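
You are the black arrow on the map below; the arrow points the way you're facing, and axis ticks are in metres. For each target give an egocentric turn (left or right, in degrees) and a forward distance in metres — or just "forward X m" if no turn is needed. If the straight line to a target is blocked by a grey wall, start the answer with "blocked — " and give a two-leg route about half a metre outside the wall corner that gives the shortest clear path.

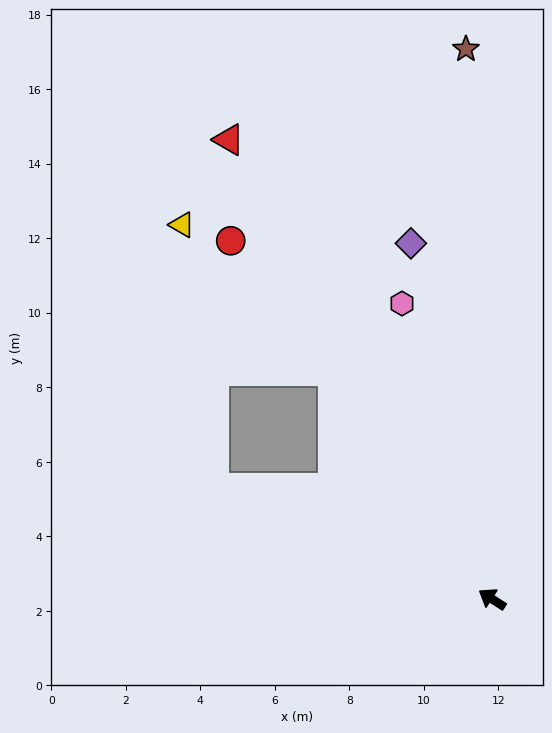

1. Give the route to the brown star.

turn right 55°, forward 14.8 m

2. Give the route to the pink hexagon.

turn right 40°, forward 8.3 m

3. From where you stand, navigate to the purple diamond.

turn right 44°, forward 9.8 m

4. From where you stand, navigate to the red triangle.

turn right 27°, forward 14.2 m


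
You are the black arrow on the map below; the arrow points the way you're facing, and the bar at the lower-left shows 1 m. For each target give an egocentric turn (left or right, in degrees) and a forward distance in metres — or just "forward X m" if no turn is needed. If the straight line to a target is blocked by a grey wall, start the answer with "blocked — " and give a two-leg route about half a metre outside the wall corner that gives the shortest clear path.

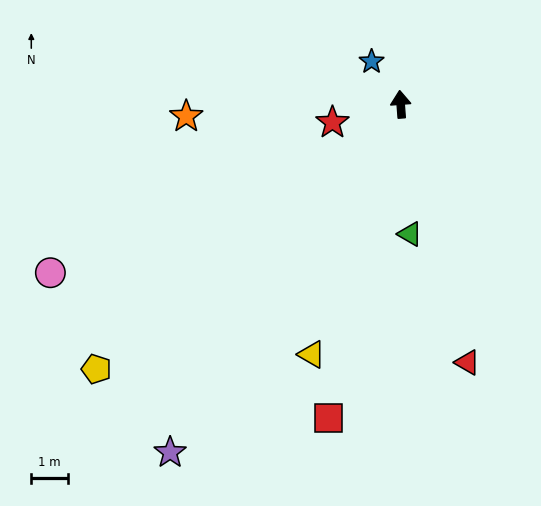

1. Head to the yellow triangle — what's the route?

turn left 156°, forward 7.2 m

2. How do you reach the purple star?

turn left 142°, forward 11.4 m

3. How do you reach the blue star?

turn left 30°, forward 1.4 m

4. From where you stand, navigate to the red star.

turn left 101°, forward 1.9 m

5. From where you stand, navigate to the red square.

turn left 163°, forward 8.8 m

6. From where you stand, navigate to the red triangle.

turn right 170°, forward 7.3 m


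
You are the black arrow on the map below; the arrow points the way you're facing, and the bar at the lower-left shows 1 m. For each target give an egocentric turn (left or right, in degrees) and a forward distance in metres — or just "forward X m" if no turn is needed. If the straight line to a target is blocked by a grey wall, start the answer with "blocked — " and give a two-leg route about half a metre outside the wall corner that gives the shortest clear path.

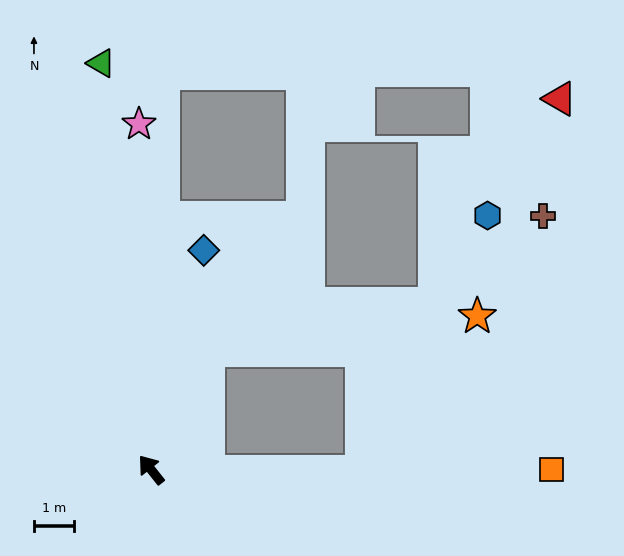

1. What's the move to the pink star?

turn right 36°, forward 8.7 m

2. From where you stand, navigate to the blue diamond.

turn right 52°, forward 5.7 m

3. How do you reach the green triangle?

turn right 31°, forward 10.3 m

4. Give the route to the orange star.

blocked — turn right 64°, forward 3.3 m, then turn right 57°, forward 6.8 m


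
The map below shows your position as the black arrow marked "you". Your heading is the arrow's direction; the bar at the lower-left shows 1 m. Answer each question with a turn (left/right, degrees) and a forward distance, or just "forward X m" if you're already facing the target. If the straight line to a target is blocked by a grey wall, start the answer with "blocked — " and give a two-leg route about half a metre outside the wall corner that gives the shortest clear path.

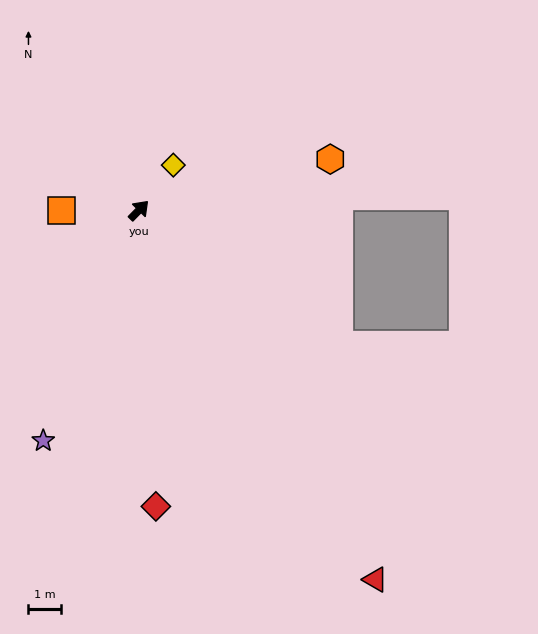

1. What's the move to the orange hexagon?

turn right 31°, forward 6.1 m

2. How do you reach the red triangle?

turn right 103°, forward 13.5 m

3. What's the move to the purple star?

turn right 158°, forward 7.7 m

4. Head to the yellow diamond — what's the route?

turn left 7°, forward 1.8 m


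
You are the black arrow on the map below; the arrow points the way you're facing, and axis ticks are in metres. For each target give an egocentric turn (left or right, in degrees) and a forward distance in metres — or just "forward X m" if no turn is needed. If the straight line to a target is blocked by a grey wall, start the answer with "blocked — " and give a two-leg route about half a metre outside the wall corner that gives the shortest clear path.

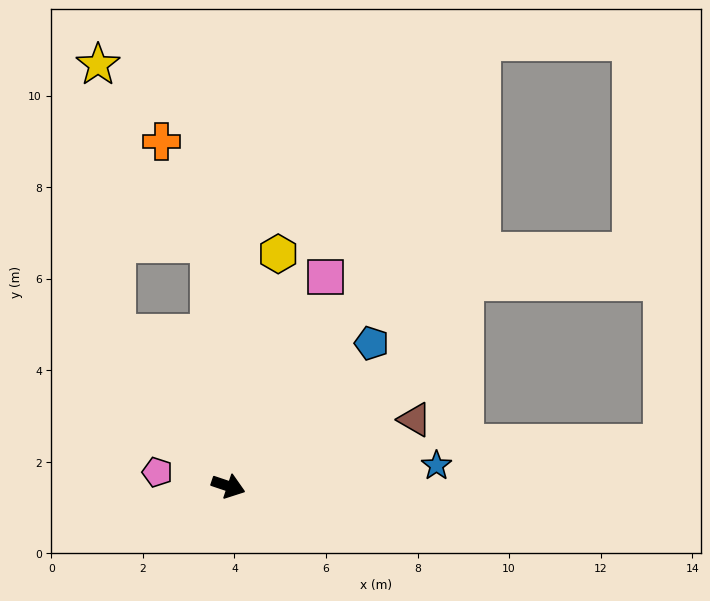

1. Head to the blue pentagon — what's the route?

turn left 64°, forward 4.4 m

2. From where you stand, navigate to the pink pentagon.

turn right 173°, forward 1.6 m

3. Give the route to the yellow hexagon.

turn left 96°, forward 5.2 m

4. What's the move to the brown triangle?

turn left 38°, forward 4.3 m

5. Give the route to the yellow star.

blocked — turn left 145°, forward 4.1 m, then turn right 33°, forward 5.9 m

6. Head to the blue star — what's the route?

turn left 24°, forward 4.6 m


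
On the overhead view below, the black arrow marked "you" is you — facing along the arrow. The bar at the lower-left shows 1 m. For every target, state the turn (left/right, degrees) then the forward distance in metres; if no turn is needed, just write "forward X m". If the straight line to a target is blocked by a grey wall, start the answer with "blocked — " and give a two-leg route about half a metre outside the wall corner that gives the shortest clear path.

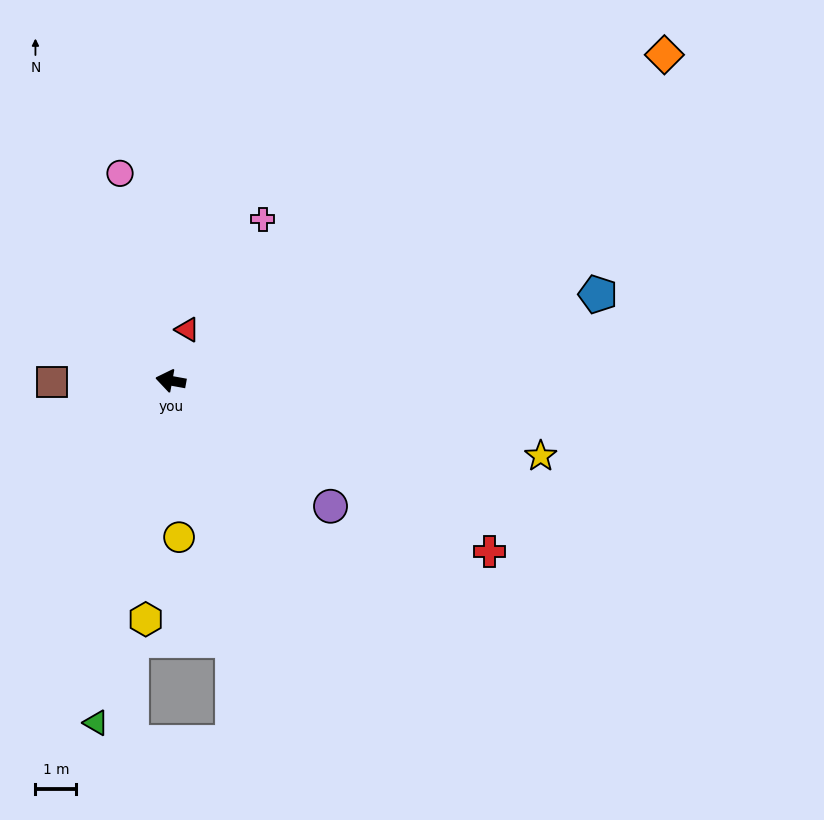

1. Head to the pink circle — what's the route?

turn right 66°, forward 5.2 m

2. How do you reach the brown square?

turn left 11°, forward 2.9 m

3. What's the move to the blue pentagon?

turn right 158°, forward 10.7 m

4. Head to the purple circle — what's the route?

turn left 152°, forward 5.0 m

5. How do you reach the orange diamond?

turn right 136°, forward 14.5 m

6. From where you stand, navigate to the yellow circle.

turn left 103°, forward 3.8 m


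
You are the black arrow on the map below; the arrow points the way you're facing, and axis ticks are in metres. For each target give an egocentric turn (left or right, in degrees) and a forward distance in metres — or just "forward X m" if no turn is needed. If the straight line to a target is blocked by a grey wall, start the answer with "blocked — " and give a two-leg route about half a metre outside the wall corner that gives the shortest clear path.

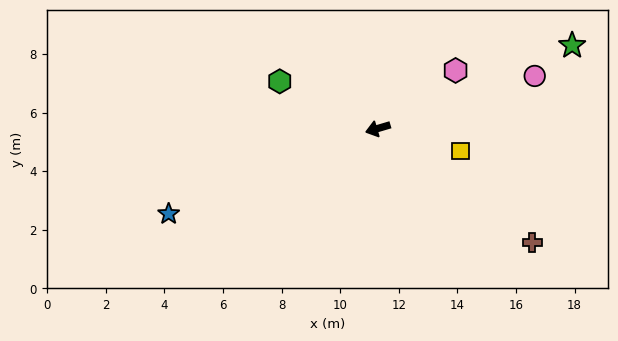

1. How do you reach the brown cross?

turn left 127°, forward 6.6 m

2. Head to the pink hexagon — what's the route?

turn right 160°, forward 3.3 m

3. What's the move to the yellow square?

turn left 148°, forward 2.9 m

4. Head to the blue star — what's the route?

turn left 6°, forward 7.7 m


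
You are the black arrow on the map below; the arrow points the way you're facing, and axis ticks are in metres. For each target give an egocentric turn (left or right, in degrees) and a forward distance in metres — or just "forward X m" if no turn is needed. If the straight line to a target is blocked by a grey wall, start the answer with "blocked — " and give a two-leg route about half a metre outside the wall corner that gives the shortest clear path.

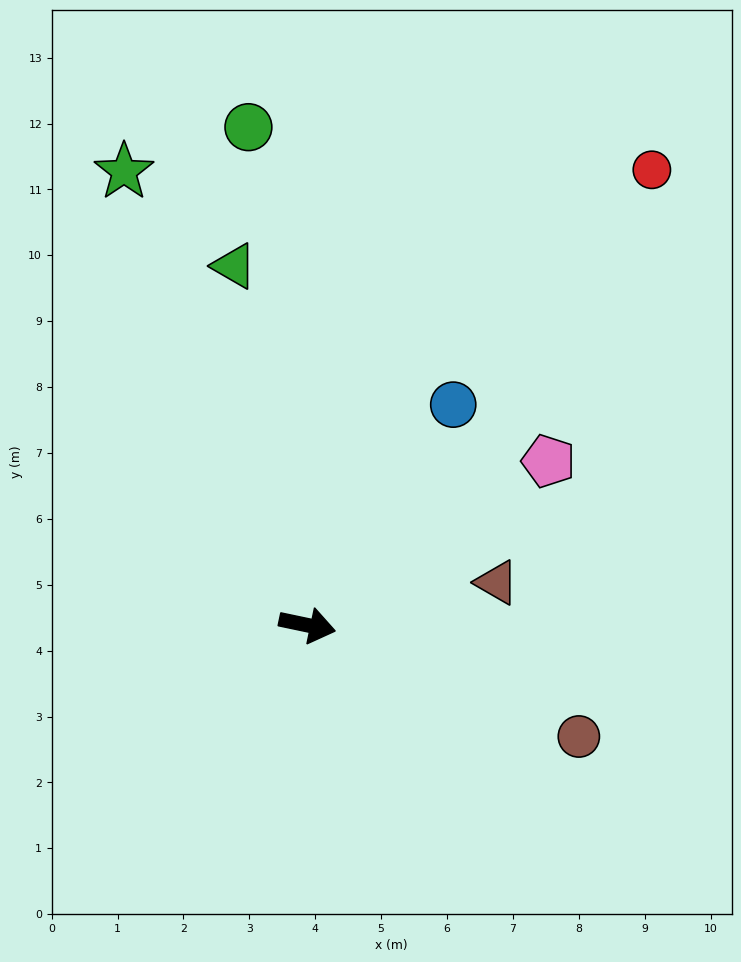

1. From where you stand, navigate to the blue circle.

turn left 68°, forward 4.0 m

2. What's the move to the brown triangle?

turn left 25°, forward 2.9 m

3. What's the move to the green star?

turn left 124°, forward 7.4 m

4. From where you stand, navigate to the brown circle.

turn right 10°, forward 4.5 m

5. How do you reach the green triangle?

turn left 113°, forward 5.6 m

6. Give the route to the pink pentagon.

turn left 46°, forward 4.4 m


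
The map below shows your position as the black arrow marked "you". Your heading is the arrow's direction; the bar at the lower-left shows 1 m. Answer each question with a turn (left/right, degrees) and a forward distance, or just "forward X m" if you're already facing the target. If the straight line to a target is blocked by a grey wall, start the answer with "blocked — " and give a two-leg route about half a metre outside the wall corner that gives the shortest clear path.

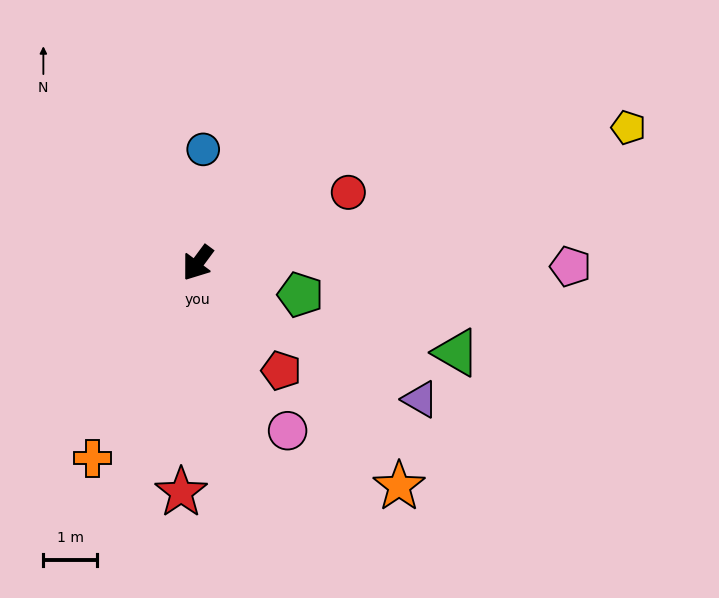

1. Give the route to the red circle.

turn left 152°, forward 3.1 m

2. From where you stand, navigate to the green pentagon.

turn left 109°, forward 2.0 m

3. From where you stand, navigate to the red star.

turn left 32°, forward 4.3 m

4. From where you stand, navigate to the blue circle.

turn right 146°, forward 2.1 m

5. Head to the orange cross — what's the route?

turn left 8°, forward 4.1 m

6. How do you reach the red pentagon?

turn left 74°, forward 2.5 m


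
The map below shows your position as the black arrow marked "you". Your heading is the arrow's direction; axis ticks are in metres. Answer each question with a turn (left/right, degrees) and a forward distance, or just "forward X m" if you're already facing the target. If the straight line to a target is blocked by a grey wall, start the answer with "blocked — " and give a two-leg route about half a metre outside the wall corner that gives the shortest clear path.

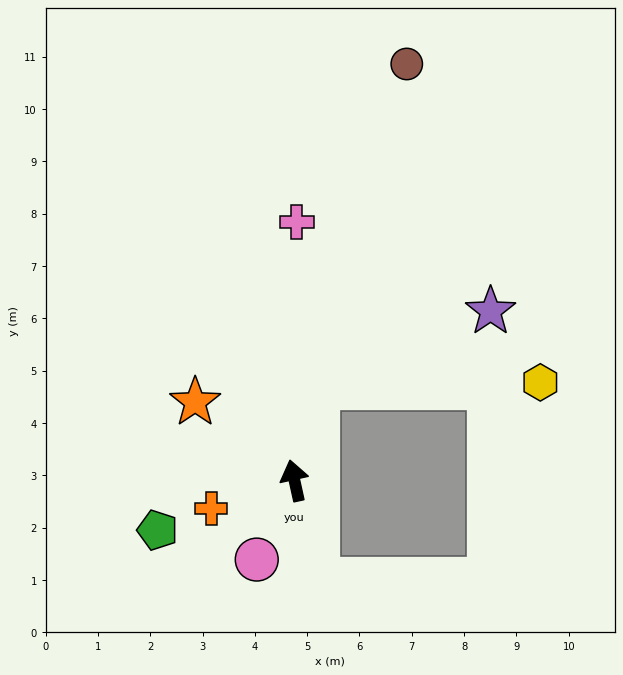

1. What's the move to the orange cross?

turn left 96°, forward 1.7 m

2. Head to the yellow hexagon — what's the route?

blocked — turn right 26°, forward 1.8 m, then turn right 75°, forward 4.3 m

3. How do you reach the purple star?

blocked — turn right 26°, forward 1.8 m, then turn right 53°, forward 3.6 m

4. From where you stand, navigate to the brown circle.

turn right 28°, forward 8.2 m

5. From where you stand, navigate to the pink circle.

turn left 142°, forward 1.7 m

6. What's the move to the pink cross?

turn right 13°, forward 4.9 m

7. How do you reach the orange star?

turn left 39°, forward 2.4 m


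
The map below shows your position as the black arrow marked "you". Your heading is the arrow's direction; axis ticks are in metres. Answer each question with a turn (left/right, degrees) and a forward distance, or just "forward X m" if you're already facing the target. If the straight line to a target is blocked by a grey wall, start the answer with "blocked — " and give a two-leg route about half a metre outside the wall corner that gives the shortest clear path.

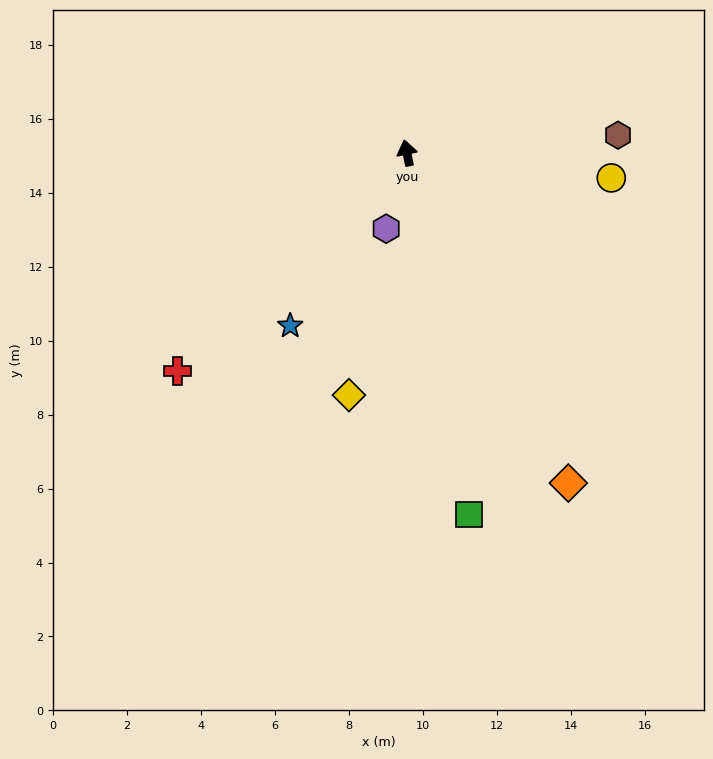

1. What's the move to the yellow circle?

turn right 109°, forward 5.6 m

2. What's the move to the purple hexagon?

turn left 153°, forward 2.1 m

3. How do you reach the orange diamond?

turn right 166°, forward 9.9 m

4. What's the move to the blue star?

turn left 134°, forward 5.6 m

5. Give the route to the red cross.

turn left 122°, forward 8.6 m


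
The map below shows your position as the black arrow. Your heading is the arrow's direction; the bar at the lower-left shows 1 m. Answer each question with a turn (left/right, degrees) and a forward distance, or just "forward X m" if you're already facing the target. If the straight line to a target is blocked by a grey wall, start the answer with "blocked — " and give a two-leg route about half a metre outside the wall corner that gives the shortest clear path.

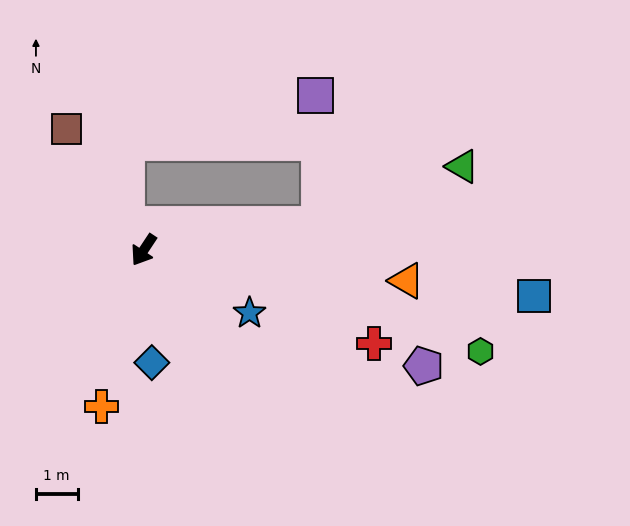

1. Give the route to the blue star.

turn left 93°, forward 3.0 m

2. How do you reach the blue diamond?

turn left 38°, forward 2.7 m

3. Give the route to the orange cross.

turn left 18°, forward 3.9 m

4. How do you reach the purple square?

blocked — turn left 132°, forward 4.3 m, then turn left 83°, forward 3.1 m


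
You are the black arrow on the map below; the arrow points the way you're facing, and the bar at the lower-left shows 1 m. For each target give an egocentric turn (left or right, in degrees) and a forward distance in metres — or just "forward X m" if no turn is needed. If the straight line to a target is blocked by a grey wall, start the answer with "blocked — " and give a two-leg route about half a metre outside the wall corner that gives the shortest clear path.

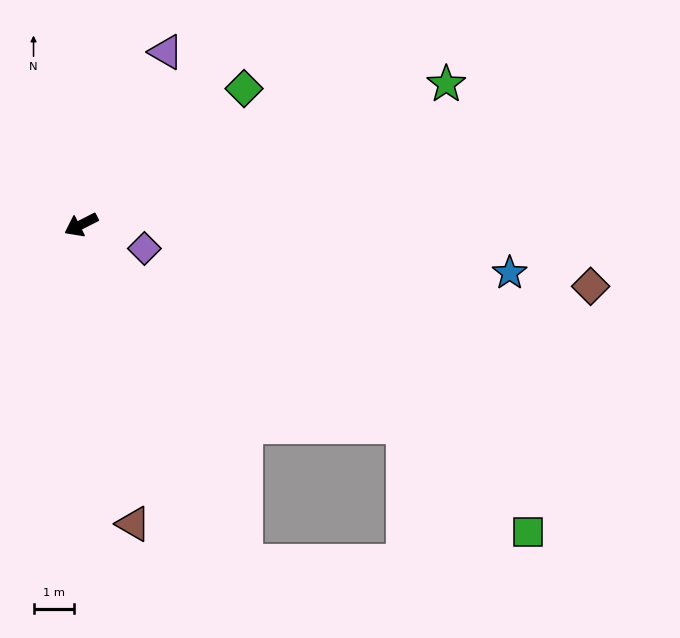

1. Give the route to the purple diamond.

turn left 132°, forward 1.7 m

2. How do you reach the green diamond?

turn right 167°, forward 5.2 m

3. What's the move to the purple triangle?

turn right 143°, forward 4.7 m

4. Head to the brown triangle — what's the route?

turn left 73°, forward 7.5 m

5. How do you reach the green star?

turn left 174°, forward 9.6 m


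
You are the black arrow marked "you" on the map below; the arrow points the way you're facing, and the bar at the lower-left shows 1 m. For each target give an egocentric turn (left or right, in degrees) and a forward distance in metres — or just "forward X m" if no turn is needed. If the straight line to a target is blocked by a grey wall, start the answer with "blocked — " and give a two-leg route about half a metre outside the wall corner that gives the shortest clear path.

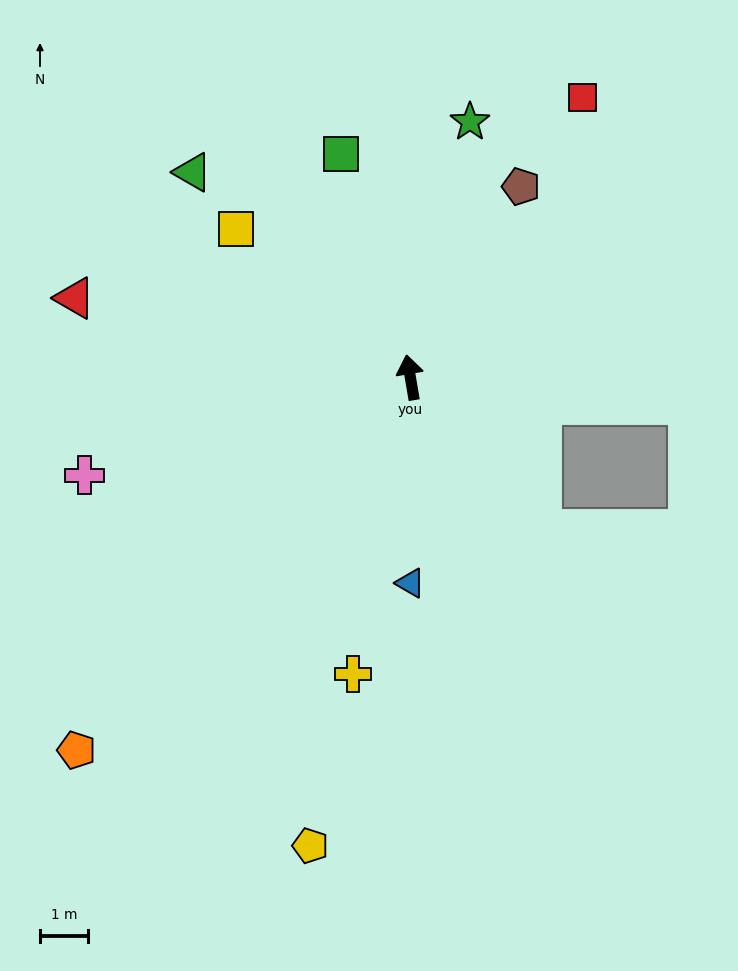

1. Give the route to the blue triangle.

turn left 170°, forward 4.3 m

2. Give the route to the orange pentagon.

turn left 129°, forward 10.3 m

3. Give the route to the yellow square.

turn left 40°, forward 4.7 m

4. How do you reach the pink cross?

turn left 97°, forward 7.0 m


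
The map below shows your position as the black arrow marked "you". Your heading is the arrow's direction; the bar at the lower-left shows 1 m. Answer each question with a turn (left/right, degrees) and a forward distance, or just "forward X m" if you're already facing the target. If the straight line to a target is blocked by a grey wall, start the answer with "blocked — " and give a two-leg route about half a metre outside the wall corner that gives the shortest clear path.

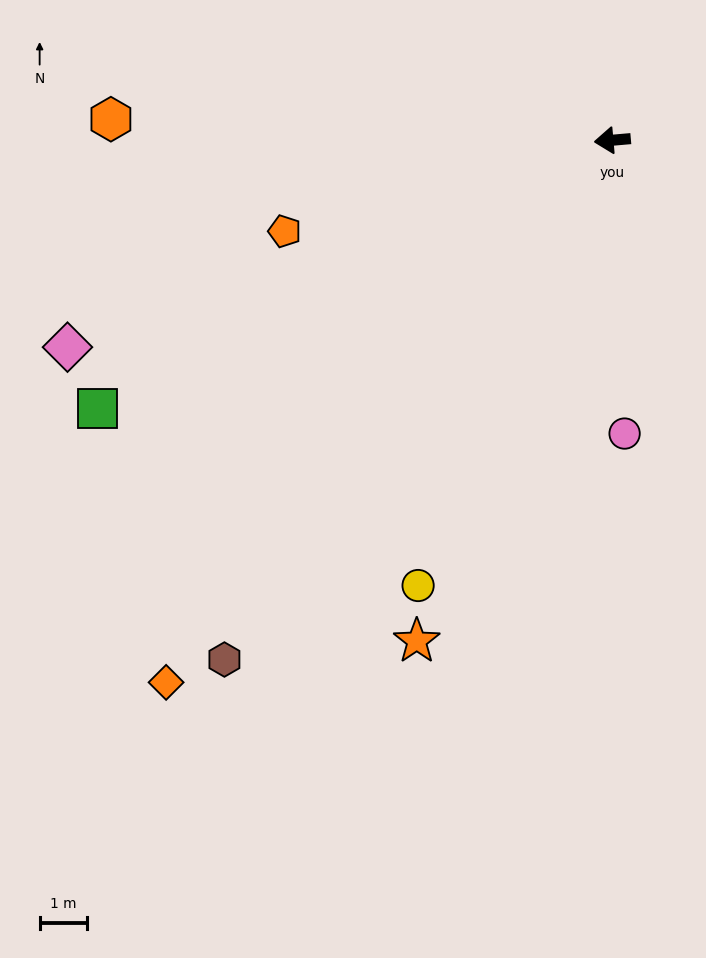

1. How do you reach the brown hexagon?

turn left 48°, forward 13.6 m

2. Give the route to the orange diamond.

turn left 46°, forward 14.7 m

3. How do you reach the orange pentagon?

turn left 11°, forward 7.1 m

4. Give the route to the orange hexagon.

turn right 7°, forward 10.5 m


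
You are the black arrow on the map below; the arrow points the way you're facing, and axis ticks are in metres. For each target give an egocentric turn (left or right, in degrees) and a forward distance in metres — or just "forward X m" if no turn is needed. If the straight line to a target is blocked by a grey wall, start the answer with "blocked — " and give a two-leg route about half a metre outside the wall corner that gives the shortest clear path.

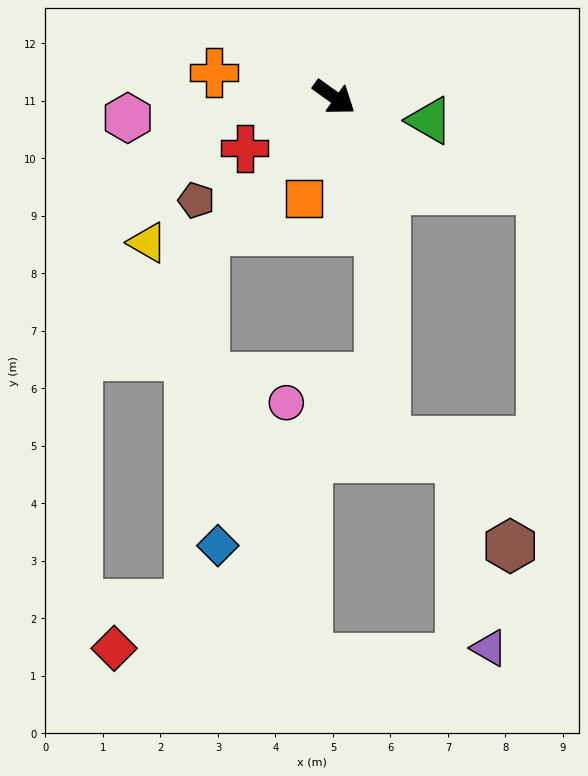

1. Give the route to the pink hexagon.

turn right 139°, forward 3.6 m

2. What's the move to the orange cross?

turn right 156°, forward 2.1 m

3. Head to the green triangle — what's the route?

turn left 22°, forward 1.7 m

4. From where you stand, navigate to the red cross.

turn right 115°, forward 1.8 m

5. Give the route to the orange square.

turn right 71°, forward 1.8 m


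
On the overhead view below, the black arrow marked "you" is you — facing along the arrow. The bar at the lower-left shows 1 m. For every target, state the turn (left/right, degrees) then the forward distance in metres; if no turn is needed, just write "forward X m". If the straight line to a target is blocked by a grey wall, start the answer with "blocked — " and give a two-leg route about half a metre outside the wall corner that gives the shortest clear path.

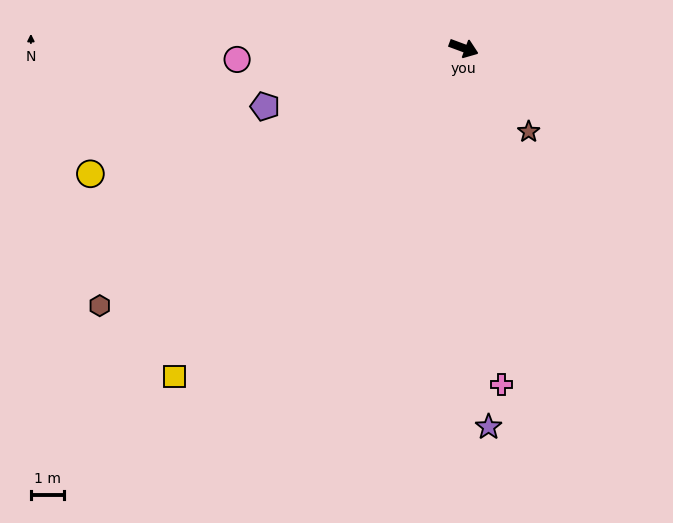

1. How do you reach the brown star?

turn right 32°, forward 3.2 m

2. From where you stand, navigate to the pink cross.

turn right 63°, forward 10.3 m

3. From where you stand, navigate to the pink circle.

turn right 157°, forward 6.9 m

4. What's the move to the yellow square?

turn right 111°, forward 13.3 m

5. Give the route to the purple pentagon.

turn right 143°, forward 6.3 m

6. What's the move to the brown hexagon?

turn right 124°, forward 13.6 m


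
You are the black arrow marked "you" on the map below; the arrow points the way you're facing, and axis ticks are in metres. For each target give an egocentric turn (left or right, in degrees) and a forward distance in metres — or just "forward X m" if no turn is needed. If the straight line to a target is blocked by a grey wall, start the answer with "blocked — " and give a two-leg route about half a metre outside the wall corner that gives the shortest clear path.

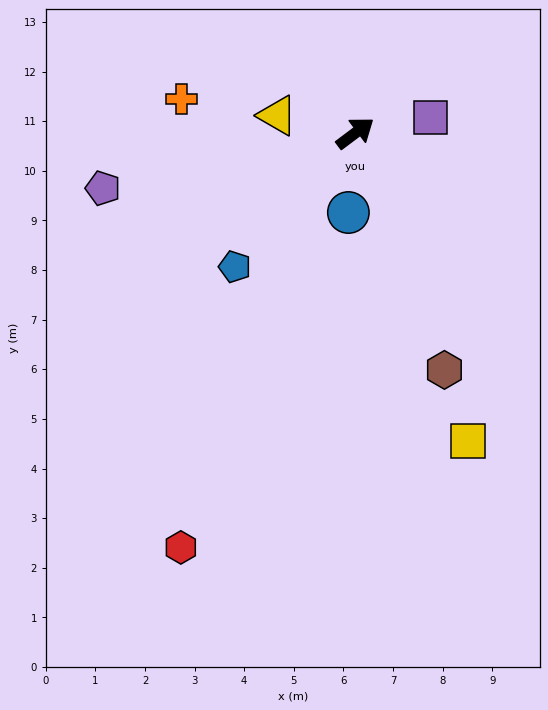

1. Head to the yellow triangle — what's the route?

turn left 130°, forward 1.6 m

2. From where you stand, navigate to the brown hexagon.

turn right 106°, forward 5.1 m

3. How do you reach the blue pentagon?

turn right 169°, forward 3.6 m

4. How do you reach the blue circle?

turn right 132°, forward 1.6 m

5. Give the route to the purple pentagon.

turn left 155°, forward 5.2 m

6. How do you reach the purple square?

turn right 25°, forward 1.5 m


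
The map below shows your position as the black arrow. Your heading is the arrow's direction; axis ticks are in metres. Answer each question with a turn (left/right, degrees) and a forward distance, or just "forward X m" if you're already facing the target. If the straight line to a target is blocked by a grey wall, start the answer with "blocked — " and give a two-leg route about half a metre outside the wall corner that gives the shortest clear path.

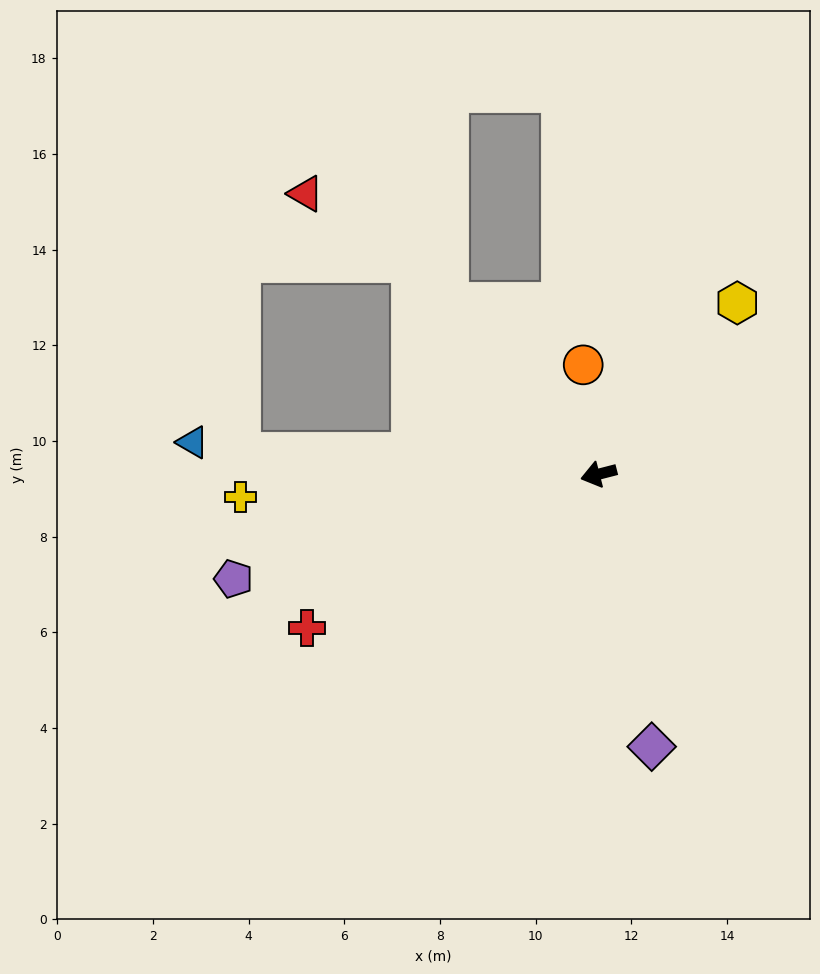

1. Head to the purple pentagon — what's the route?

forward 7.9 m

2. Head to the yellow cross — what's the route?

turn right 11°, forward 7.5 m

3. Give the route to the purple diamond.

turn left 87°, forward 5.8 m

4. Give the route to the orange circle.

turn right 96°, forward 2.3 m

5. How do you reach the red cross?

turn left 13°, forward 6.9 m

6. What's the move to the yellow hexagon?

turn right 143°, forward 4.6 m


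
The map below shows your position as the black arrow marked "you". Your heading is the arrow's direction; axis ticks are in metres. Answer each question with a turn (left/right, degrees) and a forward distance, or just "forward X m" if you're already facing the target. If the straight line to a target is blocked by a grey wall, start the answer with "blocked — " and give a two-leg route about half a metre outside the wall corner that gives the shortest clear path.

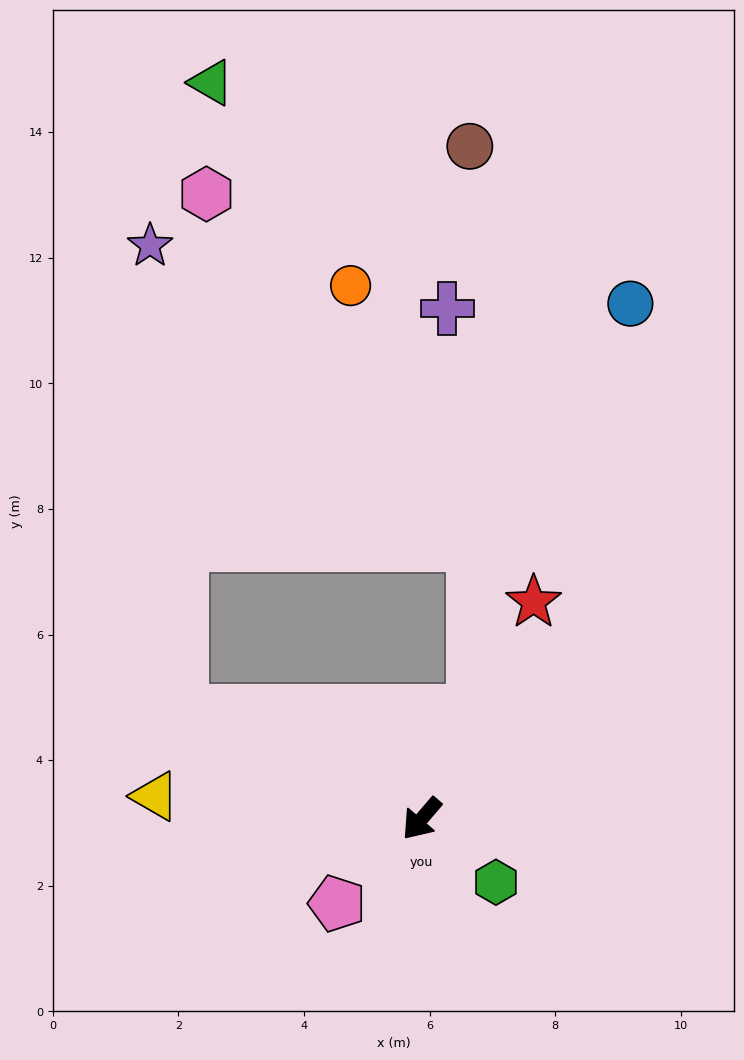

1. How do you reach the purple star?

blocked — turn right 74°, forward 4.2 m, then turn right 61°, forward 7.4 m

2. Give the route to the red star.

turn right 167°, forward 3.9 m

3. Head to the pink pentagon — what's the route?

turn right 4°, forward 1.9 m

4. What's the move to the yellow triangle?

turn right 54°, forward 4.3 m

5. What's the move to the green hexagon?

turn left 90°, forward 1.6 m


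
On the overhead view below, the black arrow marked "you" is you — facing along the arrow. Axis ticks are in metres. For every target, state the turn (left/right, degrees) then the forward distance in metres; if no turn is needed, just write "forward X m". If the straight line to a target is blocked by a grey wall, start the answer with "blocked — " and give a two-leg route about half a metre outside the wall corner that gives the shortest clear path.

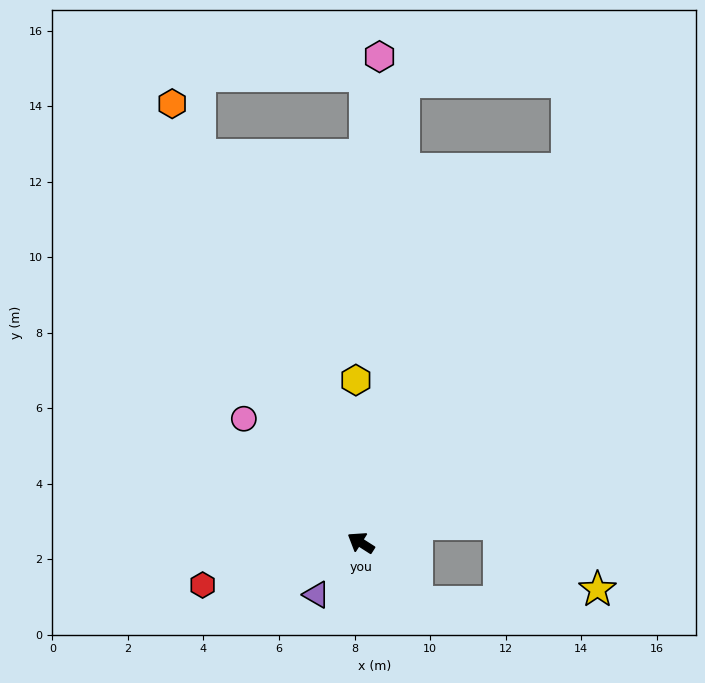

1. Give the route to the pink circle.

turn right 14°, forward 4.5 m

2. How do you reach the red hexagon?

turn left 48°, forward 4.3 m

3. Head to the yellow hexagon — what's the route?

turn right 56°, forward 4.3 m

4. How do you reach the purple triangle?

turn left 82°, forward 1.8 m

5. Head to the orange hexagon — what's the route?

turn right 34°, forward 12.7 m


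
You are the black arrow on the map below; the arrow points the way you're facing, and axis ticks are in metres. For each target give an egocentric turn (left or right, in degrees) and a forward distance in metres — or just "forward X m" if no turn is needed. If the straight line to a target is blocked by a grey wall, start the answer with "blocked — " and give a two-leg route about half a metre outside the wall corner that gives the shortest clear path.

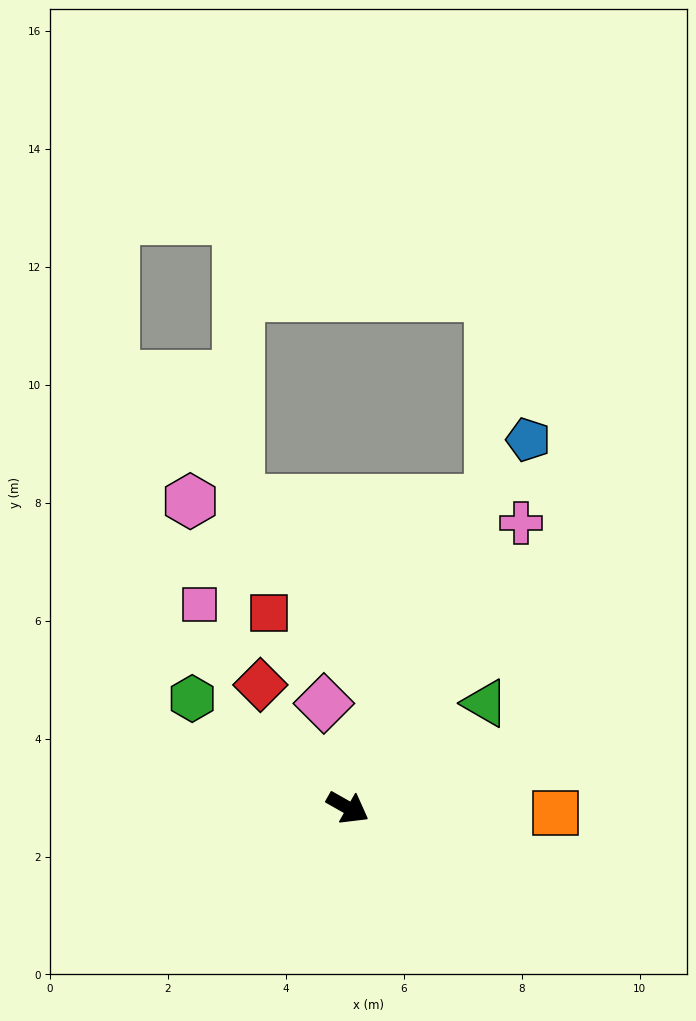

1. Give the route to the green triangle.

turn left 67°, forward 2.9 m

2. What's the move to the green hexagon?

turn left 174°, forward 3.2 m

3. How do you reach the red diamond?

turn left 155°, forward 2.6 m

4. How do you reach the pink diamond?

turn left 132°, forward 1.8 m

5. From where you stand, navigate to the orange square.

turn left 28°, forward 3.5 m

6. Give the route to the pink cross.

turn left 88°, forward 5.7 m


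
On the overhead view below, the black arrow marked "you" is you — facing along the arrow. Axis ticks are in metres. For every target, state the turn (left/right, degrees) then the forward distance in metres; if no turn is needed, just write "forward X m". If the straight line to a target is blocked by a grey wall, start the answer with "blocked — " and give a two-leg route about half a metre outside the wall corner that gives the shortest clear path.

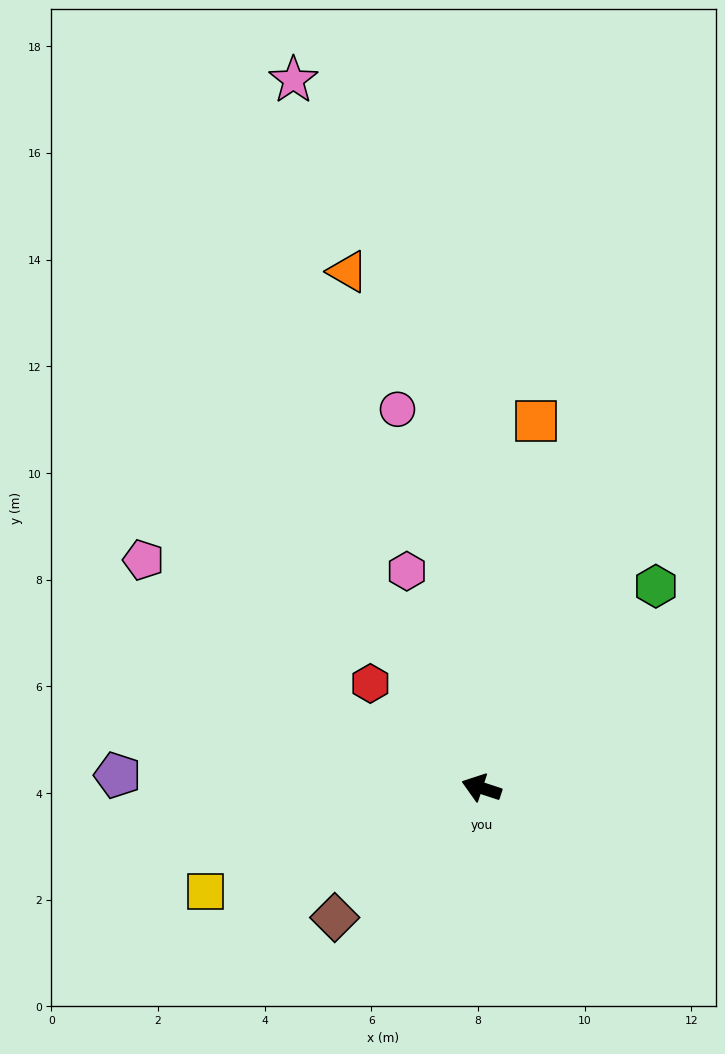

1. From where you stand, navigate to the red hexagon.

turn right 25°, forward 2.9 m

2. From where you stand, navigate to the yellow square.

turn left 39°, forward 5.5 m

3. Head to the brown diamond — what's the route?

turn left 60°, forward 3.7 m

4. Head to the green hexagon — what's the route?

turn right 113°, forward 5.0 m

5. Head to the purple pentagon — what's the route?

turn left 16°, forward 6.8 m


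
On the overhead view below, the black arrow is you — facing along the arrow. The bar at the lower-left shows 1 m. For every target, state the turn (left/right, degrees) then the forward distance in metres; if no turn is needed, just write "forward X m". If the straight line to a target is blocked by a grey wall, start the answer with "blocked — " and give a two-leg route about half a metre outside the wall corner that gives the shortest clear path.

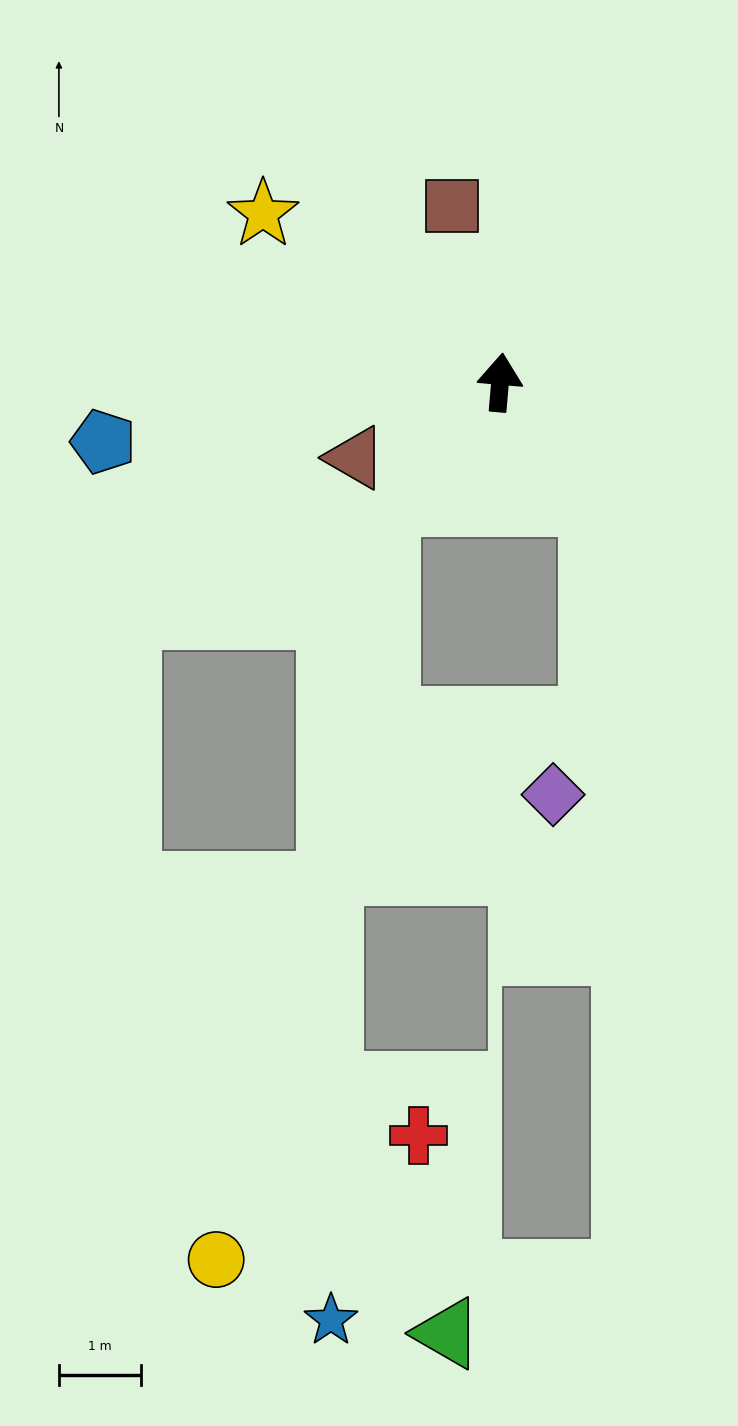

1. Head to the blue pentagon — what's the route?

turn left 103°, forward 4.9 m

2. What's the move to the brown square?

turn left 20°, forward 2.2 m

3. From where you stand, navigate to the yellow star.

turn left 60°, forward 3.6 m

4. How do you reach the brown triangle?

turn left 122°, forward 2.0 m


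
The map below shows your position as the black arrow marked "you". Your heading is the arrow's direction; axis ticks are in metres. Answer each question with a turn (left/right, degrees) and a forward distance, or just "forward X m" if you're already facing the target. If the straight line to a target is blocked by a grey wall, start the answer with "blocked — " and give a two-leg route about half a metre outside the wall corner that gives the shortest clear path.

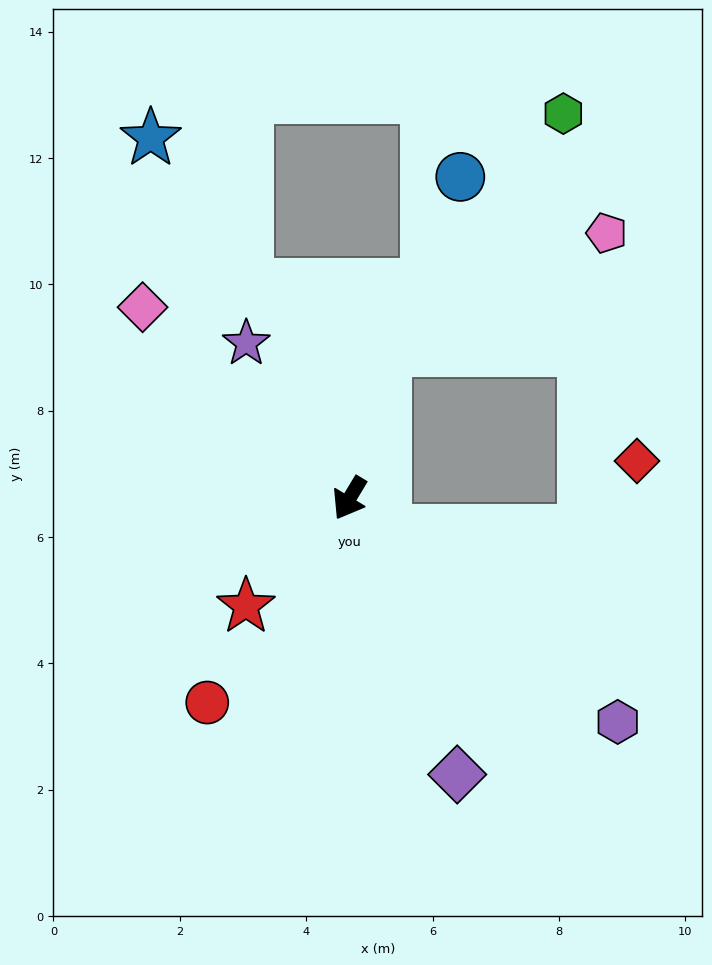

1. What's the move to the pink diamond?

turn right 102°, forward 4.5 m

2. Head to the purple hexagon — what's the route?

turn left 81°, forward 5.5 m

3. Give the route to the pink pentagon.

blocked — turn right 163°, forward 2.4 m, then turn right 48°, forward 4.0 m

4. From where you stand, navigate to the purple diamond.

turn left 52°, forward 4.7 m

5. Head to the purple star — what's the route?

turn right 115°, forward 2.9 m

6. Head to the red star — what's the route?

turn right 13°, forward 2.4 m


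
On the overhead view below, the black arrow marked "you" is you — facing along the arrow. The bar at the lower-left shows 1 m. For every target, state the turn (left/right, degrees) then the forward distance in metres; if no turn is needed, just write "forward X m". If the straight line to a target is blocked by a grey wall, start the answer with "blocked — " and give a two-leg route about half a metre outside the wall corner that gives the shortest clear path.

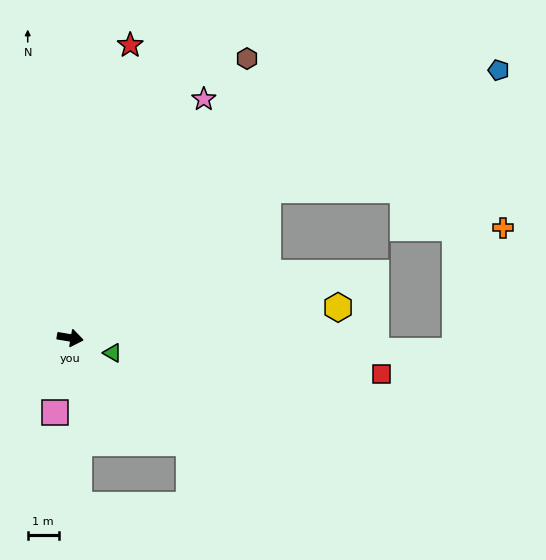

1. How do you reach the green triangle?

turn right 10°, forward 1.4 m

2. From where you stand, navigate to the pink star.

turn left 70°, forward 8.8 m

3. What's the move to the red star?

turn left 88°, forward 9.6 m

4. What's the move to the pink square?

turn right 92°, forward 2.4 m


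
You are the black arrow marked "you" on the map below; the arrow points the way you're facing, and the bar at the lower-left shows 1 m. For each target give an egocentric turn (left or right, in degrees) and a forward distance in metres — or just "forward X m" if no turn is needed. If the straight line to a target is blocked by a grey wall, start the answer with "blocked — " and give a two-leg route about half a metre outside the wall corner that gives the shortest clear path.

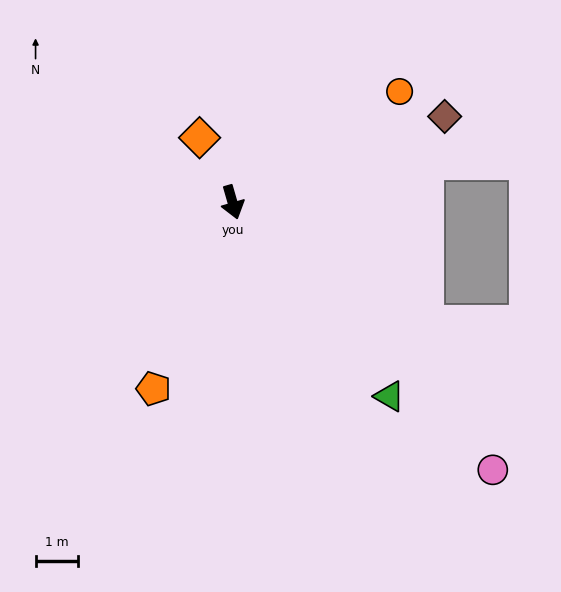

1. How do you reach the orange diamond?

turn right 169°, forward 1.7 m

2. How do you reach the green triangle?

turn left 23°, forward 5.8 m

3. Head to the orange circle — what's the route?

turn left 107°, forward 4.7 m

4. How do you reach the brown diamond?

turn left 96°, forward 5.3 m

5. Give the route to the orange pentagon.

turn right 39°, forward 4.7 m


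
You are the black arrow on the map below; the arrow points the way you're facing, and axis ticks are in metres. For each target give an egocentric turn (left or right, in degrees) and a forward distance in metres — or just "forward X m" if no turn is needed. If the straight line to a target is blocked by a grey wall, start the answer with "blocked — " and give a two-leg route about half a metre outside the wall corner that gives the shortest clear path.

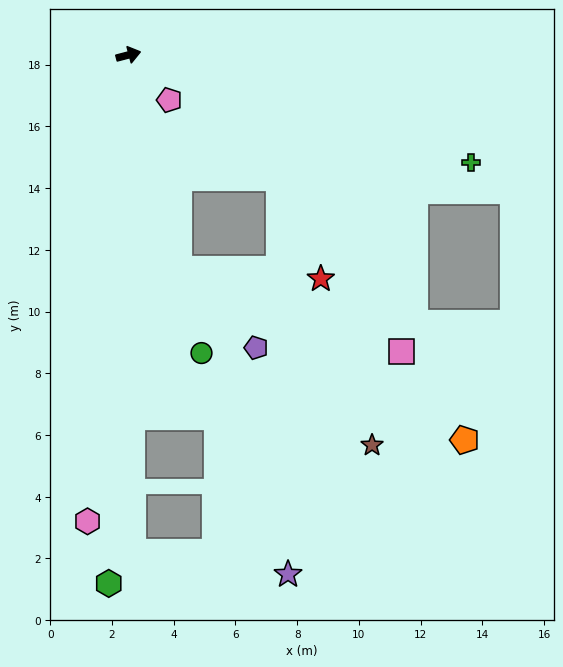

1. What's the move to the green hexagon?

turn right 107°, forward 17.1 m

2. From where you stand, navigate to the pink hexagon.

turn right 110°, forward 15.2 m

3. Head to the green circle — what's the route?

turn right 91°, forward 9.9 m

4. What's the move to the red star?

blocked — turn right 91°, forward 7.1 m, then turn left 72°, forward 4.6 m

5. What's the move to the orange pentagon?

blocked — turn right 91°, forward 7.1 m, then turn left 45°, forward 10.8 m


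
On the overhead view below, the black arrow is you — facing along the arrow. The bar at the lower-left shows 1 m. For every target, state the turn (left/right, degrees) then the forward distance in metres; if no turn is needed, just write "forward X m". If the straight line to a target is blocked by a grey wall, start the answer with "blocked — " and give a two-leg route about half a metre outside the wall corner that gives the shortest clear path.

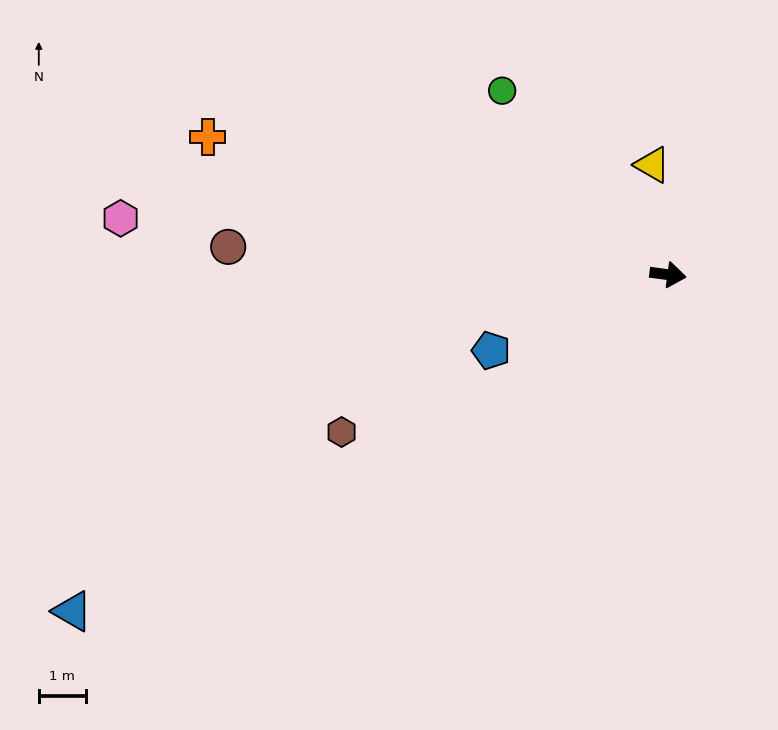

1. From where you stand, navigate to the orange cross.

turn left 171°, forward 10.2 m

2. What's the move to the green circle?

turn left 140°, forward 5.3 m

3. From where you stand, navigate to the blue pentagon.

turn right 149°, forward 4.1 m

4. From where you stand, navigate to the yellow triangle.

turn left 106°, forward 2.4 m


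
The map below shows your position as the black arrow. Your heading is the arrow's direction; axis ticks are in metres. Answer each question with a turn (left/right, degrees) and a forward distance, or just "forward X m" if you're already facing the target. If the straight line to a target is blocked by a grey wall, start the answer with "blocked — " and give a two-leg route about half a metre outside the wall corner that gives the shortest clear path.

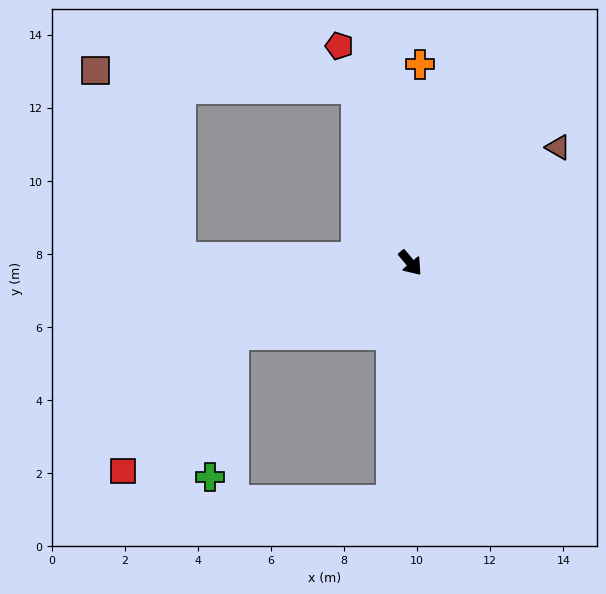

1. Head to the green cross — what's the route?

blocked — turn right 108°, forward 5.2 m, then turn left 59°, forward 4.0 m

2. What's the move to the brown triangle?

turn left 88°, forward 5.1 m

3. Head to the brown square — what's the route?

blocked — turn right 132°, forward 6.3 m, then turn right 63°, forward 5.6 m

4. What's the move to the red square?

blocked — turn right 108°, forward 5.2 m, then turn left 29°, forward 4.8 m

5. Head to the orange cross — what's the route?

turn left 137°, forward 5.4 m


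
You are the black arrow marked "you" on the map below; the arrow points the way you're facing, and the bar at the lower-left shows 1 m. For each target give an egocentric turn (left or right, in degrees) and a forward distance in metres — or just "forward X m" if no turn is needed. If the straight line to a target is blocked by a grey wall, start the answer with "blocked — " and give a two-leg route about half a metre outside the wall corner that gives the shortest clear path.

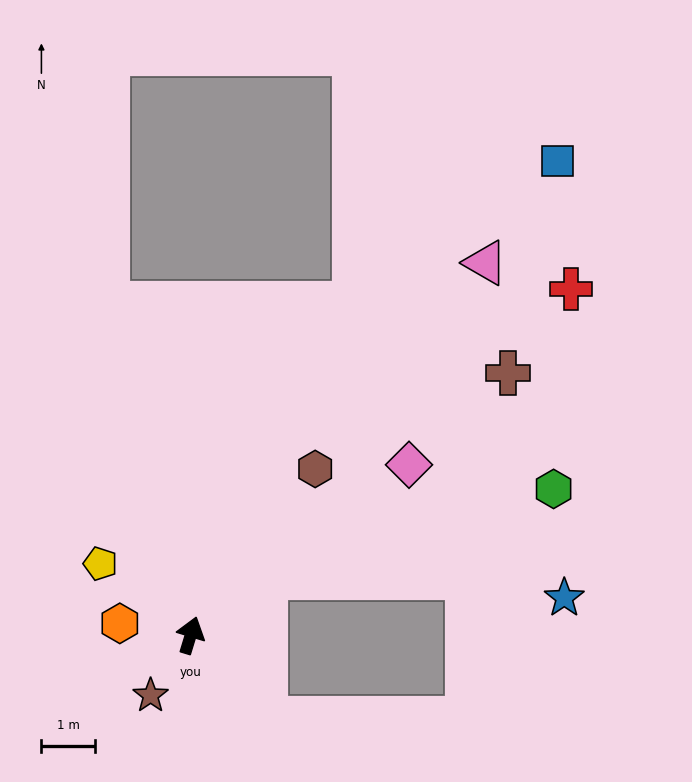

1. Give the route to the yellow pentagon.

turn left 69°, forward 2.2 m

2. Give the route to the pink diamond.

turn right 35°, forward 5.2 m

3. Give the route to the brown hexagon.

turn right 20°, forward 3.9 m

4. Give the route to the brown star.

turn left 163°, forward 1.4 m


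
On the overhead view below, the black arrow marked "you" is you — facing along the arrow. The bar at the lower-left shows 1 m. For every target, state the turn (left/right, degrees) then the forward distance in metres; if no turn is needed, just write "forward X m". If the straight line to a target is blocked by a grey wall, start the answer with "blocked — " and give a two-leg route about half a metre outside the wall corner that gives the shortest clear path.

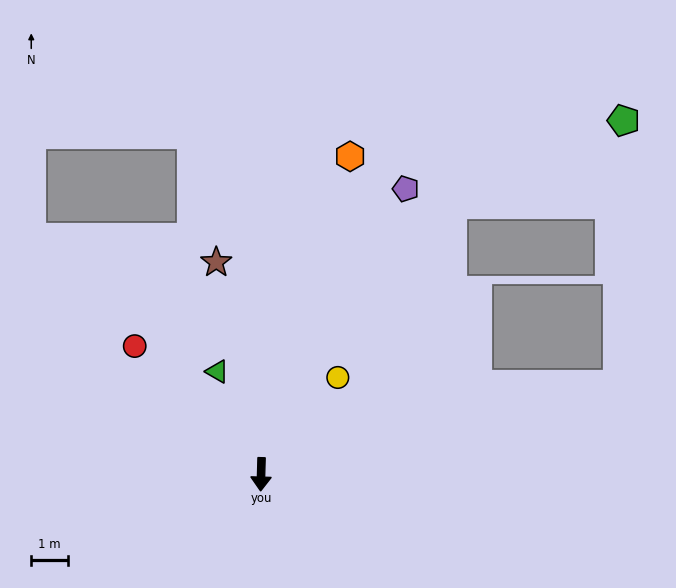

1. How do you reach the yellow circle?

turn left 143°, forward 3.4 m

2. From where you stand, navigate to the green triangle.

turn right 155°, forward 3.1 m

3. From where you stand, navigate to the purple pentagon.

turn left 155°, forward 8.7 m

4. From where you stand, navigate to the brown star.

turn right 166°, forward 5.9 m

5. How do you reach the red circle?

turn right 134°, forward 4.9 m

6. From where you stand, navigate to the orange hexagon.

turn left 166°, forward 9.0 m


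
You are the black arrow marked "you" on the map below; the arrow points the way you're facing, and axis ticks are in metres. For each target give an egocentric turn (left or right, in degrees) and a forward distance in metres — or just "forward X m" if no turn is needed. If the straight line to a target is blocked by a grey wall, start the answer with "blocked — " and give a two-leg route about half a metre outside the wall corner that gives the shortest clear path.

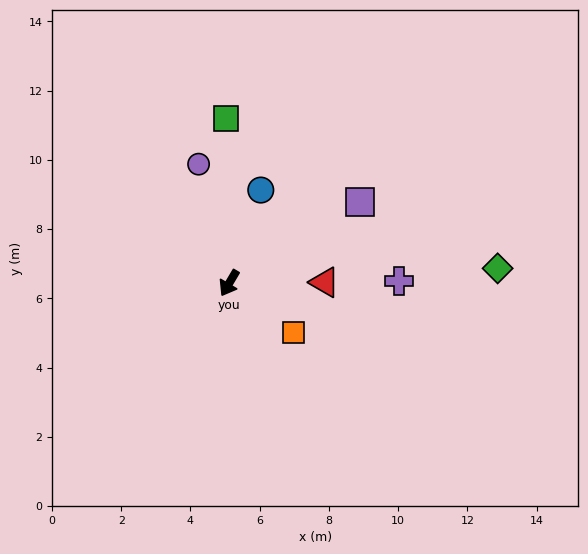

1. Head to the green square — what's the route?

turn right 148°, forward 4.8 m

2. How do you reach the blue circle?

turn right 168°, forward 2.8 m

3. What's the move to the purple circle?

turn right 135°, forward 3.5 m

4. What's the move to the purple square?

turn left 152°, forward 4.4 m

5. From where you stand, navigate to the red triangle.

turn left 121°, forward 2.8 m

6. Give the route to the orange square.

turn left 83°, forward 2.3 m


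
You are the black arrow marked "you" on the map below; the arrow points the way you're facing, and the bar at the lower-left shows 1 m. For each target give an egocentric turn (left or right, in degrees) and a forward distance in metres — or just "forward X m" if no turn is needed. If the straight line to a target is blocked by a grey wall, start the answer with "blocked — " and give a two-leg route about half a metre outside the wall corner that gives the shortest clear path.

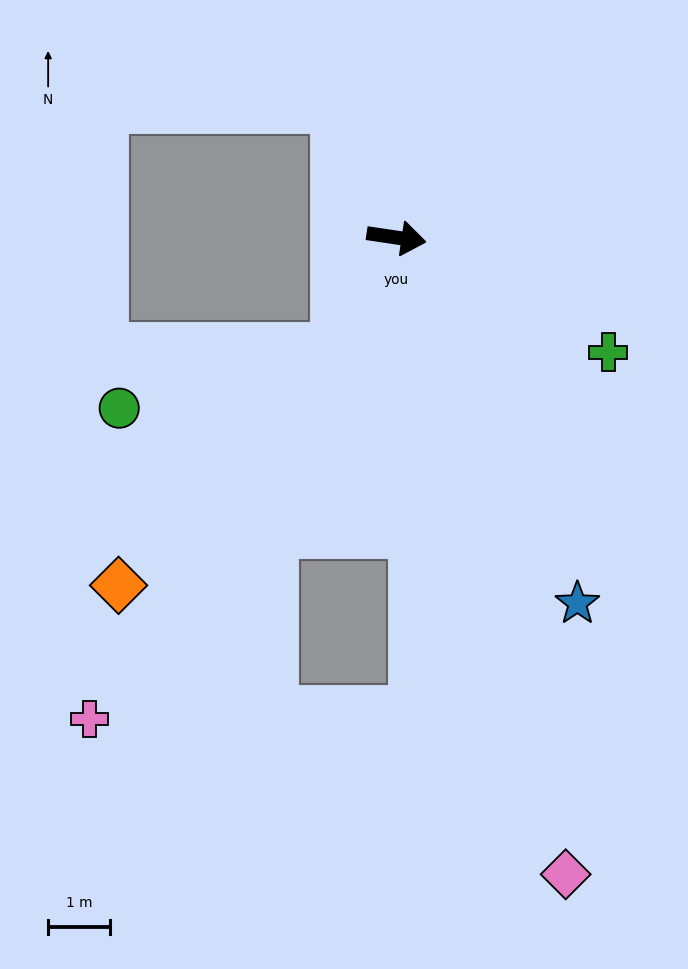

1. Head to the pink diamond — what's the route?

turn right 67°, forward 10.6 m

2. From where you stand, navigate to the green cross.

turn right 20°, forward 3.9 m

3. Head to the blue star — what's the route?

turn right 55°, forward 6.6 m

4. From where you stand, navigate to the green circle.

blocked — turn right 110°, forward 2.0 m, then turn right 46°, forward 3.6 m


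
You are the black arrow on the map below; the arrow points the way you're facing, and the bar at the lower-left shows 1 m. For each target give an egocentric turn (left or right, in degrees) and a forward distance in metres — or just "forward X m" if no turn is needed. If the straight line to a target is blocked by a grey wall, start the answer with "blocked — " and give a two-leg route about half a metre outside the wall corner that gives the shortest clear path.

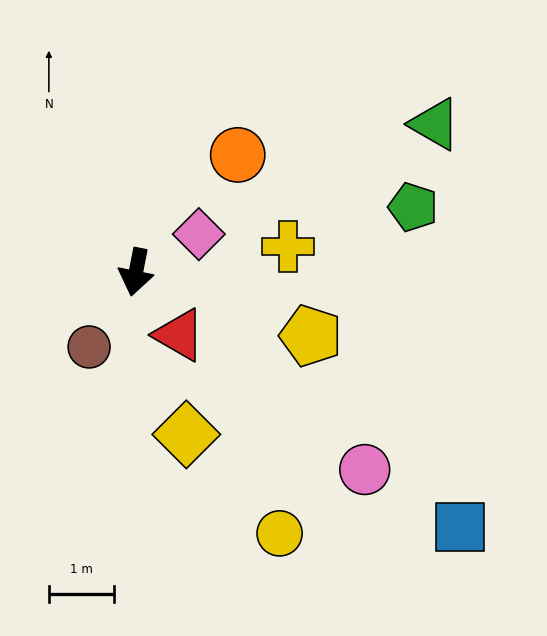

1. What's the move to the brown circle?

turn right 21°, forward 1.3 m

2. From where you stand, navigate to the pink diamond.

turn left 132°, forward 1.1 m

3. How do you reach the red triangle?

turn left 46°, forward 1.2 m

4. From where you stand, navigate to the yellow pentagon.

turn left 81°, forward 2.8 m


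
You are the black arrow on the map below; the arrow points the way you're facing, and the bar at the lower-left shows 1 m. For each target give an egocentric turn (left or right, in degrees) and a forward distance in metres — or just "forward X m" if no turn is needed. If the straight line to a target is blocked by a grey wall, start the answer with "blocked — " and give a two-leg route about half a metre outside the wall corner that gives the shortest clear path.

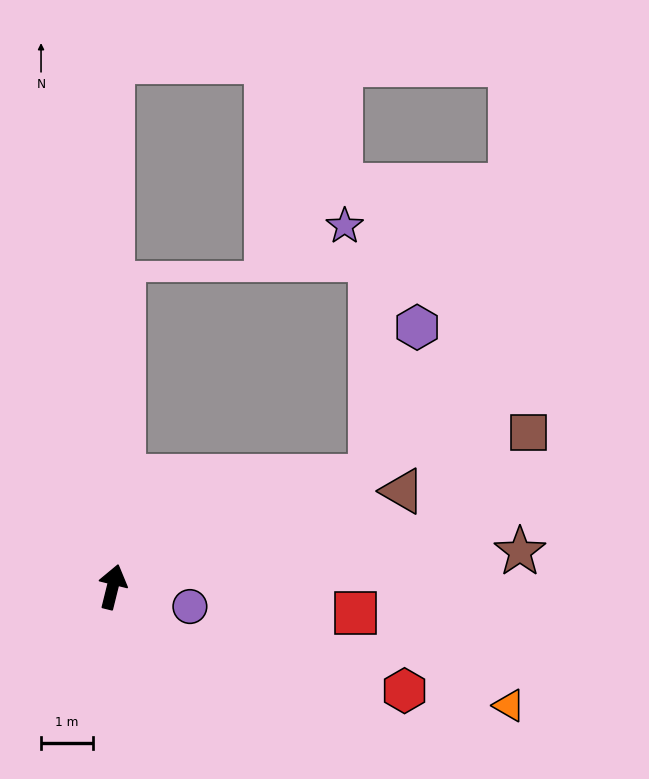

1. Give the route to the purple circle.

turn right 90°, forward 1.5 m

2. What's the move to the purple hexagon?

blocked — turn right 53°, forward 5.4 m, then turn left 50°, forward 3.0 m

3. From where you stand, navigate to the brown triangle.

turn right 58°, forward 5.8 m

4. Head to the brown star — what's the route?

turn right 71°, forward 7.8 m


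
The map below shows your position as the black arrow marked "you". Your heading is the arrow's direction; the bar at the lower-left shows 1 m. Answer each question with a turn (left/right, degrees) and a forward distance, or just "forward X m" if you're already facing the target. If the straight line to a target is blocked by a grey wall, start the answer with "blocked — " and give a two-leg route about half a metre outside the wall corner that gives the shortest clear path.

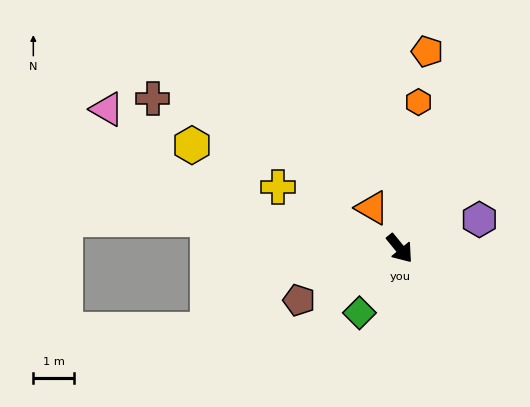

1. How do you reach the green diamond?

turn right 71°, forward 1.9 m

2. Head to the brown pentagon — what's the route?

turn right 102°, forward 2.8 m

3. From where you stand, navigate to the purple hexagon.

turn left 71°, forward 2.1 m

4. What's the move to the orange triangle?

turn left 175°, forward 1.2 m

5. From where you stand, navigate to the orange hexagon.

turn left 133°, forward 3.7 m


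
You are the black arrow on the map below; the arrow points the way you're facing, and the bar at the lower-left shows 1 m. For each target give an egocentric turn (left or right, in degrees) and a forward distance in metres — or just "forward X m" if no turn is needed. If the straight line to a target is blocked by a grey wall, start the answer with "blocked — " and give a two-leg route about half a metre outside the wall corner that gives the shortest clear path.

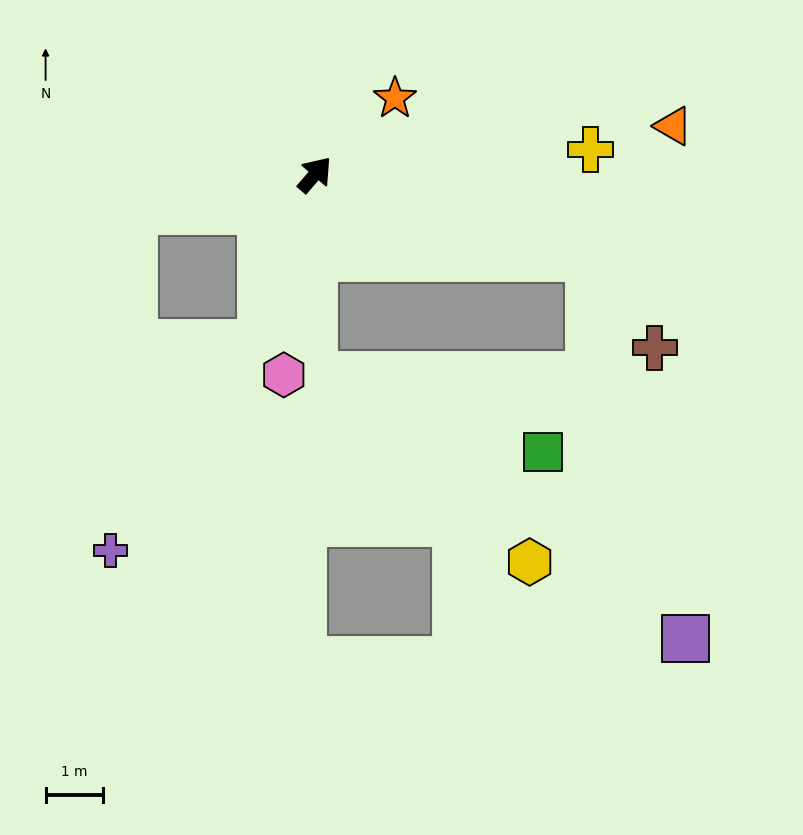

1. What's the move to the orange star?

turn right 6°, forward 1.9 m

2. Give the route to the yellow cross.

turn right 44°, forward 4.8 m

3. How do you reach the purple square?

blocked — turn right 66°, forward 5.0 m, then turn right 59°, forward 6.8 m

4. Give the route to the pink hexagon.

turn right 148°, forward 3.5 m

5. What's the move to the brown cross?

blocked — turn right 66°, forward 5.0 m, then turn right 38°, forward 1.9 m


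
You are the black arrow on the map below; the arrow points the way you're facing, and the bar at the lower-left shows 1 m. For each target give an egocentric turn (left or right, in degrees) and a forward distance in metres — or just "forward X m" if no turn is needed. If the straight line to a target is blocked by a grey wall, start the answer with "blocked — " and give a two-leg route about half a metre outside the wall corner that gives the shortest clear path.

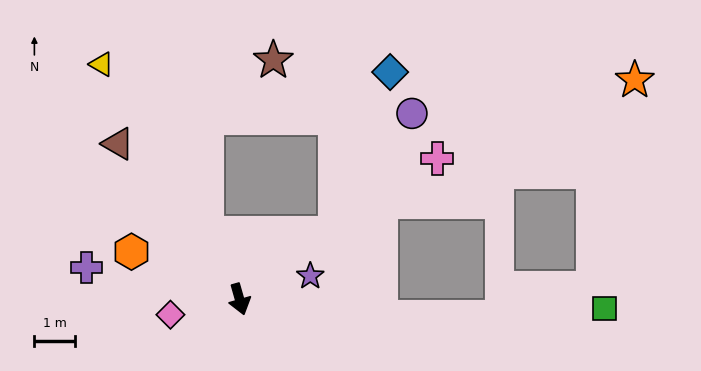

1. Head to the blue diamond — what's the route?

blocked — turn left 109°, forward 2.9 m, then turn left 36°, forward 4.2 m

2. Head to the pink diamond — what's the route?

turn right 93°, forward 1.7 m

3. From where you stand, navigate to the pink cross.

turn left 110°, forward 5.9 m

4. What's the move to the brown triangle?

turn right 158°, forward 4.8 m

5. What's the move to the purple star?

turn left 92°, forward 1.8 m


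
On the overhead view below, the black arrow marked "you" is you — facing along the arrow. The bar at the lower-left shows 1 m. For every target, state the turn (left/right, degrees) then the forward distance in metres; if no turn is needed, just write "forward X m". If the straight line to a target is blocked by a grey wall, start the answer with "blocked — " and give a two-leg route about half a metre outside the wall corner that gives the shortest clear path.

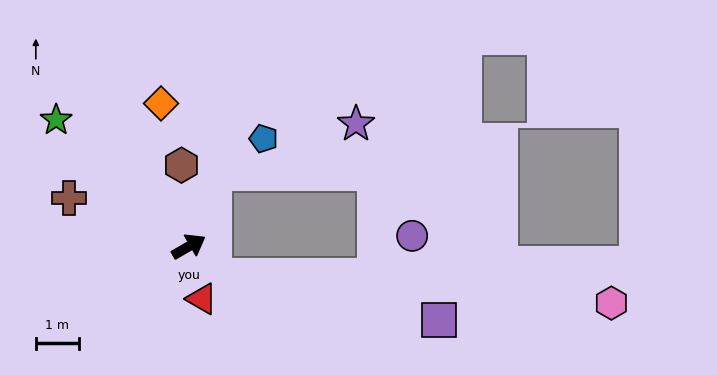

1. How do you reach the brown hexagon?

turn left 65°, forward 1.9 m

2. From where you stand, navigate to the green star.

turn left 106°, forward 4.3 m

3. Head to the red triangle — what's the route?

turn right 106°, forward 1.3 m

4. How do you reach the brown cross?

turn left 128°, forward 3.0 m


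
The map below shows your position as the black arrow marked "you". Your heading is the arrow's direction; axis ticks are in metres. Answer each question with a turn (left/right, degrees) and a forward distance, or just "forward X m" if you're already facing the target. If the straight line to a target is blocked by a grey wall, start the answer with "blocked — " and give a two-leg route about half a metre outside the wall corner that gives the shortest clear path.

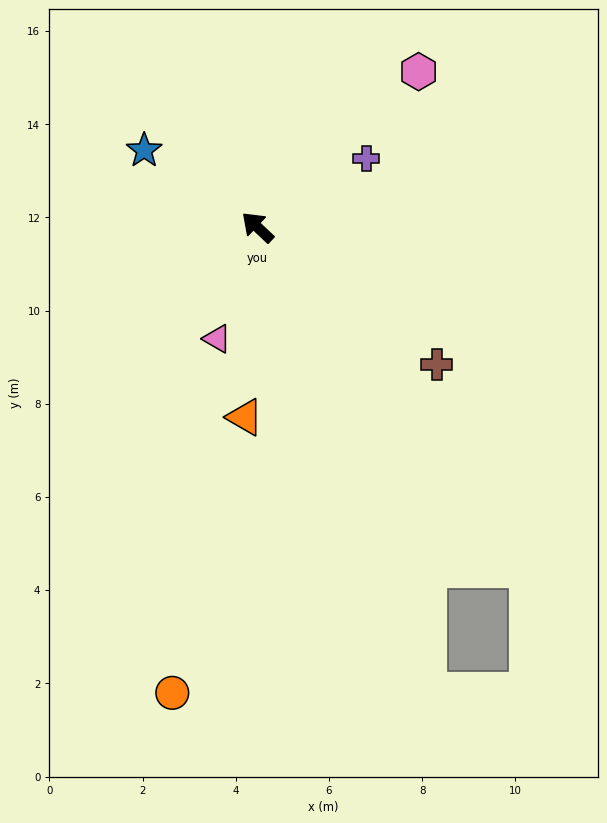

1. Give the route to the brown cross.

turn right 174°, forward 4.9 m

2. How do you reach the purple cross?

turn right 104°, forward 2.8 m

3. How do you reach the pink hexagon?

turn right 93°, forward 4.8 m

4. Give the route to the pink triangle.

turn left 113°, forward 2.5 m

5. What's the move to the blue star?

turn left 9°, forward 2.9 m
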